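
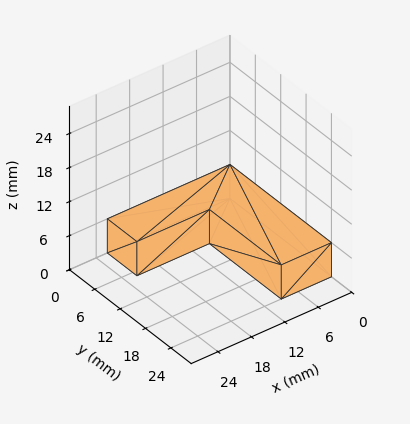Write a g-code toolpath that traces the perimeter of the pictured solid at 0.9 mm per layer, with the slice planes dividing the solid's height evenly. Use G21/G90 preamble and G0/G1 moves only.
Reading the render: the shape is an L-shaped prism: outer 22 × 24 mm, arm thicknesses ≈ 7 mm (horizontal) and 9 mm (vertical), extruded 6 mm in z (dimensions read to the nearest mm from the axis ticks). For the g-code, the solid's height is divided into equal slices at the stated Δz and each level perimeter traced with G1 moves after a G0 lift.

; perimeter-only toolpath
G21 ; units = mm
G90 ; absolute positioning
G28 ; home
; layer 1
G0 Z0.9
G0 X0.0 Y0.0
G1 X22.0 Y0.0
G1 X22.0 Y7.0
G1 X9.0 Y7.0
G1 X9.0 Y24.0
G1 X0.0 Y24.0
G1 X0.0 Y0.0
; layer 2
G0 Z1.7
G0 X0.0 Y0.0
G1 X22.0 Y0.0
G1 X22.0 Y7.0
G1 X9.0 Y7.0
G1 X9.0 Y24.0
G1 X0.0 Y24.0
G1 X0.0 Y0.0
; layer 3
G0 Z2.6
G0 X0.0 Y0.0
G1 X22.0 Y0.0
G1 X22.0 Y7.0
G1 X9.0 Y7.0
G1 X9.0 Y24.0
G1 X0.0 Y24.0
G1 X0.0 Y0.0
; layer 4
G0 Z3.4
G0 X0.0 Y0.0
G1 X22.0 Y0.0
G1 X22.0 Y7.0
G1 X9.0 Y7.0
G1 X9.0 Y24.0
G1 X0.0 Y24.0
G1 X0.0 Y0.0
; layer 5
G0 Z4.3
G0 X0.0 Y0.0
G1 X22.0 Y0.0
G1 X22.0 Y7.0
G1 X9.0 Y7.0
G1 X9.0 Y24.0
G1 X0.0 Y24.0
G1 X0.0 Y0.0
; layer 6
G0 Z5.1
G0 X0.0 Y0.0
G1 X22.0 Y0.0
G1 X22.0 Y7.0
G1 X9.0 Y7.0
G1 X9.0 Y24.0
G1 X0.0 Y24.0
G1 X0.0 Y0.0
; layer 7
G0 Z6.0
G0 X0.0 Y0.0
G1 X22.0 Y0.0
G1 X22.0 Y7.0
G1 X9.0 Y7.0
G1 X9.0 Y24.0
G1 X0.0 Y24.0
G1 X0.0 Y0.0
M2 ; end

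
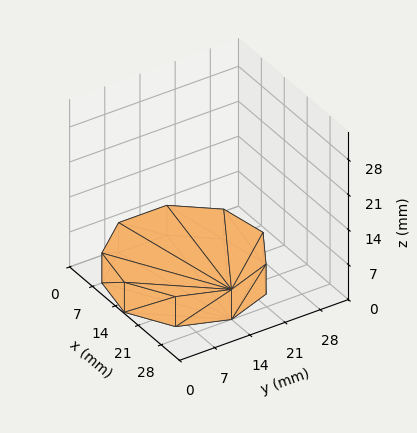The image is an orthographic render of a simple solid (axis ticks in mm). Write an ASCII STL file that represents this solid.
Reading the render: the shape is a regular 9-sided prism (a cylinder approximated with 9 flat sides), circumscribed radius ≈ 14 mm, height ≈ 6 mm (dimensions read to the nearest mm from the axis ticks). For the STL, each face is triangulated and given an outward normal.

solid part
  facet normal 0.0000 0.0000 -1.0000
    outer loop
      vertex 16.43 27.79 0.00
      vertex 24.72 23.00 0.00
      vertex 28.00 14.00 0.00
    endloop
  endfacet
  facet normal 0.0000 0.0000 -1.0000
    outer loop
      vertex 7.00 26.12 0.00
      vertex 16.43 27.79 0.00
      vertex 28.00 14.00 0.00
    endloop
  endfacet
  facet normal 0.0000 0.0000 -1.0000
    outer loop
      vertex 0.84 18.79 0.00
      vertex 7.00 26.12 0.00
      vertex 28.00 14.00 0.00
    endloop
  endfacet
  facet normal 0.0000 0.0000 -1.0000
    outer loop
      vertex 0.84 9.21 0.00
      vertex 0.84 18.79 0.00
      vertex 28.00 14.00 0.00
    endloop
  endfacet
  facet normal 0.0000 0.0000 -1.0000
    outer loop
      vertex 7.00 1.88 0.00
      vertex 0.84 9.21 0.00
      vertex 28.00 14.00 0.00
    endloop
  endfacet
  facet normal 0.0000 0.0000 -1.0000
    outer loop
      vertex 16.43 0.21 0.00
      vertex 7.00 1.88 0.00
      vertex 28.00 14.00 0.00
    endloop
  endfacet
  facet normal 0.0000 0.0000 -1.0000
    outer loop
      vertex 24.72 5.00 0.00
      vertex 16.43 0.21 0.00
      vertex 28.00 14.00 0.00
    endloop
  endfacet
  facet normal 0.0000 0.0000 1.0000
    outer loop
      vertex 28.00 14.00 6.00
      vertex 24.72 23.00 6.00
      vertex 16.43 27.79 6.00
    endloop
  endfacet
  facet normal 0.0000 0.0000 1.0000
    outer loop
      vertex 28.00 14.00 6.00
      vertex 16.43 27.79 6.00
      vertex 7.00 26.12 6.00
    endloop
  endfacet
  facet normal 0.0000 0.0000 1.0000
    outer loop
      vertex 28.00 14.00 6.00
      vertex 7.00 26.12 6.00
      vertex 0.84 18.79 6.00
    endloop
  endfacet
  facet normal 0.0000 0.0000 1.0000
    outer loop
      vertex 28.00 14.00 6.00
      vertex 0.84 18.79 6.00
      vertex 0.84 9.21 6.00
    endloop
  endfacet
  facet normal 0.0000 0.0000 1.0000
    outer loop
      vertex 28.00 14.00 6.00
      vertex 0.84 9.21 6.00
      vertex 7.00 1.88 6.00
    endloop
  endfacet
  facet normal 0.0000 0.0000 1.0000
    outer loop
      vertex 28.00 14.00 6.00
      vertex 7.00 1.88 6.00
      vertex 16.43 0.21 6.00
    endloop
  endfacet
  facet normal 0.0000 0.0000 1.0000
    outer loop
      vertex 28.00 14.00 6.00
      vertex 16.43 0.21 6.00
      vertex 24.72 5.00 6.00
    endloop
  endfacet
  facet normal 0.9395 0.3424 0.0000
    outer loop
      vertex 28.00 14.00 0.00
      vertex 24.72 23.00 0.00
      vertex 24.72 23.00 6.00
    endloop
  endfacet
  facet normal 0.9395 0.3424 0.0000
    outer loop
      vertex 28.00 14.00 0.00
      vertex 24.72 23.00 6.00
      vertex 28.00 14.00 6.00
    endloop
  endfacet
  facet normal 0.5003 0.8659 0.0000
    outer loop
      vertex 24.72 23.00 0.00
      vertex 16.43 27.79 0.00
      vertex 16.43 27.79 6.00
    endloop
  endfacet
  facet normal 0.5003 0.8659 0.0000
    outer loop
      vertex 24.72 23.00 0.00
      vertex 16.43 27.79 6.00
      vertex 24.72 23.00 6.00
    endloop
  endfacet
  facet normal -0.1744 0.9847 0.0000
    outer loop
      vertex 16.43 27.79 0.00
      vertex 7.00 26.12 0.00
      vertex 7.00 26.12 6.00
    endloop
  endfacet
  facet normal -0.1744 0.9847 0.0000
    outer loop
      vertex 16.43 27.79 0.00
      vertex 7.00 26.12 6.00
      vertex 16.43 27.79 6.00
    endloop
  endfacet
  facet normal -0.7656 0.6434 0.0000
    outer loop
      vertex 7.00 26.12 0.00
      vertex 0.84 18.79 0.00
      vertex 0.84 18.79 6.00
    endloop
  endfacet
  facet normal -0.7656 0.6434 0.0000
    outer loop
      vertex 7.00 26.12 0.00
      vertex 0.84 18.79 6.00
      vertex 7.00 26.12 6.00
    endloop
  endfacet
  facet normal -1.0000 0.0000 0.0000
    outer loop
      vertex 0.84 18.79 0.00
      vertex 0.84 9.21 0.00
      vertex 0.84 9.21 6.00
    endloop
  endfacet
  facet normal -1.0000 0.0000 0.0000
    outer loop
      vertex 0.84 18.79 0.00
      vertex 0.84 9.21 6.00
      vertex 0.84 18.79 6.00
    endloop
  endfacet
  facet normal -0.7656 -0.6434 0.0000
    outer loop
      vertex 0.84 9.21 0.00
      vertex 7.00 1.88 0.00
      vertex 7.00 1.88 6.00
    endloop
  endfacet
  facet normal -0.7656 -0.6434 0.0000
    outer loop
      vertex 0.84 9.21 0.00
      vertex 7.00 1.88 6.00
      vertex 0.84 9.21 6.00
    endloop
  endfacet
  facet normal -0.1744 -0.9847 0.0000
    outer loop
      vertex 7.00 1.88 0.00
      vertex 16.43 0.21 0.00
      vertex 16.43 0.21 6.00
    endloop
  endfacet
  facet normal -0.1744 -0.9847 0.0000
    outer loop
      vertex 7.00 1.88 0.00
      vertex 16.43 0.21 6.00
      vertex 7.00 1.88 6.00
    endloop
  endfacet
  facet normal 0.5003 -0.8659 0.0000
    outer loop
      vertex 16.43 0.21 0.00
      vertex 24.72 5.00 0.00
      vertex 24.72 5.00 6.00
    endloop
  endfacet
  facet normal 0.5003 -0.8659 0.0000
    outer loop
      vertex 16.43 0.21 0.00
      vertex 24.72 5.00 6.00
      vertex 16.43 0.21 6.00
    endloop
  endfacet
  facet normal 0.9395 -0.3424 0.0000
    outer loop
      vertex 24.72 5.00 0.00
      vertex 28.00 14.00 0.00
      vertex 28.00 14.00 6.00
    endloop
  endfacet
  facet normal 0.9395 -0.3424 0.0000
    outer loop
      vertex 24.72 5.00 0.00
      vertex 28.00 14.00 6.00
      vertex 24.72 5.00 6.00
    endloop
  endfacet
endsolid part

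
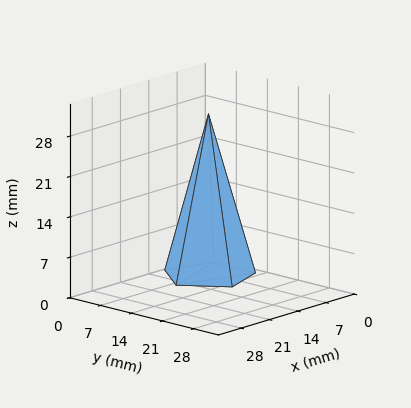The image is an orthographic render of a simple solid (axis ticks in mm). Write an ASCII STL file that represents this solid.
Reading the render: the shape is a regular 5-sided pyramid, base circumscribed radius ≈ 8 mm, apex at z ≈ 28 mm (dimensions read to the nearest mm from the axis ticks). For the STL, each face is triangulated and given an outward normal.

solid part
  facet normal 0.0000 0.0000 -1.0000
    outer loop
      vertex 1.528 12.702 0.000
      vertex 10.472 15.608 0.000
      vertex 16.000 8.000 0.000
    endloop
  endfacet
  facet normal 0.0000 0.0000 -1.0000
    outer loop
      vertex 1.528 3.298 0.000
      vertex 1.528 12.702 0.000
      vertex 16.000 8.000 0.000
    endloop
  endfacet
  facet normal 0.0000 0.0000 -1.0000
    outer loop
      vertex 10.472 0.392 0.000
      vertex 1.528 3.298 0.000
      vertex 16.000 8.000 0.000
    endloop
  endfacet
  facet normal 0.7882 0.5727 0.2252
    outer loop
      vertex 16.000 8.000 0.000
      vertex 10.472 15.608 0.000
      vertex 8.000 8.000 28.000
    endloop
  endfacet
  facet normal -0.3011 0.9266 0.2252
    outer loop
      vertex 10.472 15.608 0.000
      vertex 1.528 12.702 0.000
      vertex 8.000 8.000 28.000
    endloop
  endfacet
  facet normal -0.9743 0.0000 0.2252
    outer loop
      vertex 1.528 12.702 0.000
      vertex 1.528 3.298 0.000
      vertex 8.000 8.000 28.000
    endloop
  endfacet
  facet normal -0.3011 -0.9266 0.2252
    outer loop
      vertex 1.528 3.298 0.000
      vertex 10.472 0.392 0.000
      vertex 8.000 8.000 28.000
    endloop
  endfacet
  facet normal 0.7882 -0.5727 0.2252
    outer loop
      vertex 10.472 0.392 0.000
      vertex 16.000 8.000 0.000
      vertex 8.000 8.000 28.000
    endloop
  endfacet
endsolid part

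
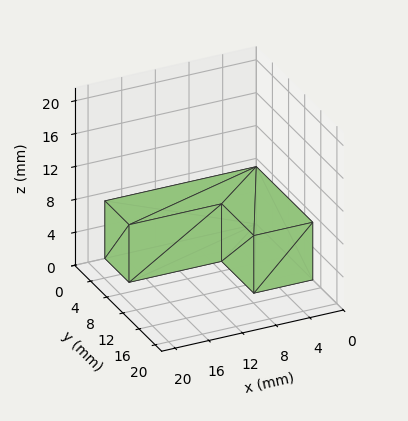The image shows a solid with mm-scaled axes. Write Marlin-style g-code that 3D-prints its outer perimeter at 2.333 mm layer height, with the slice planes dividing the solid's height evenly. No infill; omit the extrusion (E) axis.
Reading the render: the shape is an L-shaped prism: outer 18 × 14 mm, arm thicknesses ≈ 6 mm (horizontal) and 7 mm (vertical), extruded 7 mm in z (dimensions read to the nearest mm from the axis ticks). For the g-code, the solid's height is divided into equal slices at the stated Δz and each level perimeter traced with G1 moves after a G0 lift.

; perimeter-only toolpath
G21 ; units = mm
G90 ; absolute positioning
G28 ; home
; layer 1
G0 Z2.333
G0 X0.000 Y0.000
G1 X18.000 Y0.000
G1 X18.000 Y6.000
G1 X7.000 Y6.000
G1 X7.000 Y14.000
G1 X0.000 Y14.000
G1 X0.000 Y0.000
; layer 2
G0 Z4.667
G0 X0.000 Y0.000
G1 X18.000 Y0.000
G1 X18.000 Y6.000
G1 X7.000 Y6.000
G1 X7.000 Y14.000
G1 X0.000 Y14.000
G1 X0.000 Y0.000
; layer 3
G0 Z7.000
G0 X0.000 Y0.000
G1 X18.000 Y0.000
G1 X18.000 Y6.000
G1 X7.000 Y6.000
G1 X7.000 Y14.000
G1 X0.000 Y14.000
G1 X0.000 Y0.000
M2 ; end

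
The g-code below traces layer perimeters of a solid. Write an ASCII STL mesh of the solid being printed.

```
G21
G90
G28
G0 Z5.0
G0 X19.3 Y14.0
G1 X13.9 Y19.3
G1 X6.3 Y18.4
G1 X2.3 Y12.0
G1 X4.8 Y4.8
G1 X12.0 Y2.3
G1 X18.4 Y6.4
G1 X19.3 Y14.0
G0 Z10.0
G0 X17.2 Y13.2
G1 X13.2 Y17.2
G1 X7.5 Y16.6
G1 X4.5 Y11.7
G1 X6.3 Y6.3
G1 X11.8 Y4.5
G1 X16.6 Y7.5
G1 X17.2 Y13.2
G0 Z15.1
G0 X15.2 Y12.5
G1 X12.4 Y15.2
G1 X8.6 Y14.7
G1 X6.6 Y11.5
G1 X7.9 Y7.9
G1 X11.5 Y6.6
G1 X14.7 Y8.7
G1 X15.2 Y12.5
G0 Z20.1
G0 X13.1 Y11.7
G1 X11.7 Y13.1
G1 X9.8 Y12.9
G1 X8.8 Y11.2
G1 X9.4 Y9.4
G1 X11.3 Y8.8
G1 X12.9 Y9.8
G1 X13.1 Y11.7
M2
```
solid part
  facet normal 0.0000 0.0000 -1.0000
    outer loop
      vertex 5.1 20.3 0.0
      vertex 14.6 21.4 0.0
      vertex 21.4 14.7 0.0
    endloop
  endfacet
  facet normal 0.0000 0.0000 -1.0000
    outer loop
      vertex 0.1 12.2 0.0
      vertex 5.1 20.3 0.0
      vertex 21.4 14.7 0.0
    endloop
  endfacet
  facet normal 0.0000 0.0000 -1.0000
    outer loop
      vertex 3.2 3.2 0.0
      vertex 0.1 12.2 0.0
      vertex 21.4 14.7 0.0
    endloop
  endfacet
  facet normal 0.0000 0.0000 -1.0000
    outer loop
      vertex 12.3 0.1 0.0
      vertex 3.2 3.2 0.0
      vertex 21.4 14.7 0.0
    endloop
  endfacet
  facet normal 0.0000 0.0000 -1.0000
    outer loop
      vertex 20.3 5.2 0.0
      vertex 12.3 0.1 0.0
      vertex 21.4 14.7 0.0
    endloop
  endfacet
  facet normal 0.6526 0.6623 0.3680
    outer loop
      vertex 21.4 14.7 0.0
      vertex 14.6 21.4 0.0
      vertex 11.0 11.0 25.1
    endloop
  endfacet
  facet normal -0.1070 0.9239 0.3675
    outer loop
      vertex 14.6 21.4 0.0
      vertex 5.1 20.3 0.0
      vertex 11.0 11.0 25.1
    endloop
  endfacet
  facet normal -0.7915 0.4886 0.3671
    outer loop
      vertex 5.1 20.3 0.0
      vertex 0.1 12.2 0.0
      vertex 11.0 11.0 25.1
    endloop
  endfacet
  facet normal -0.8794 -0.3029 0.3674
    outer loop
      vertex 0.1 12.2 0.0
      vertex 3.2 3.2 0.0
      vertex 11.0 11.0 25.1
    endloop
  endfacet
  facet normal -0.3000 -0.8806 0.3669
    outer loop
      vertex 3.2 3.2 0.0
      vertex 12.3 0.1 0.0
      vertex 11.0 11.0 25.1
    endloop
  endfacet
  facet normal 0.5001 -0.7845 0.3666
    outer loop
      vertex 12.3 0.1 0.0
      vertex 20.3 5.2 0.0
      vertex 11.0 11.0 25.1
    endloop
  endfacet
  facet normal 0.9240 -0.1070 0.3671
    outer loop
      vertex 20.3 5.2 0.0
      vertex 21.4 14.7 0.0
      vertex 11.0 11.0 25.1
    endloop
  endfacet
endsolid part

The G0 Z moves step by Δz≈5.0 mm. The G1 loops shrink linearly with z, so the solid tapers from its base footprint up to z≈25.1. Closing with a flat bottom cap and the tapered top and triangulating gives 12 facets — a regular 7-sided pyramid, base circumscribed radius ≈ 11 mm, apex at z ≈ 25.1 mm.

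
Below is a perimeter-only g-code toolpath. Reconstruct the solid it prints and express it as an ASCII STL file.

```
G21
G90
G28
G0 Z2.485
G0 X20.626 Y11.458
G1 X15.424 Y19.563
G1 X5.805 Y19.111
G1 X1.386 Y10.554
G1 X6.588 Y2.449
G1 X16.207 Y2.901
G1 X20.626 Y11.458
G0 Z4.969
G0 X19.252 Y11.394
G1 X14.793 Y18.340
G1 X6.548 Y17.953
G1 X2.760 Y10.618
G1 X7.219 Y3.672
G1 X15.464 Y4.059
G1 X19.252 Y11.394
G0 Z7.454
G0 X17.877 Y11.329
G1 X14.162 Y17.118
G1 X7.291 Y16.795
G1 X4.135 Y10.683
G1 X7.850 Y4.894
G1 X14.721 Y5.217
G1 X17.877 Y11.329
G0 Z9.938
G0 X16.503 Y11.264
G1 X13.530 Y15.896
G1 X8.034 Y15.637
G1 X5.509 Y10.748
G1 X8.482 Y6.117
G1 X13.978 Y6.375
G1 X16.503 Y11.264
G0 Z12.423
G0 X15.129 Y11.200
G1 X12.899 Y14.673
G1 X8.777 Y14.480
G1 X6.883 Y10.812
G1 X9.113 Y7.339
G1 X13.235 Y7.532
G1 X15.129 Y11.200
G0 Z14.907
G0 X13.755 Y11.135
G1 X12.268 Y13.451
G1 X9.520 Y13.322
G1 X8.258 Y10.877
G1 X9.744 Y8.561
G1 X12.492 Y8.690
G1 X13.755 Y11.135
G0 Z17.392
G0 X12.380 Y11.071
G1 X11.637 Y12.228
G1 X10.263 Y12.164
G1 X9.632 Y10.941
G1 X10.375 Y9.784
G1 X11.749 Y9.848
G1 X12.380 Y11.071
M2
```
solid part
  facet normal 0.0000 0.0000 -1.0000
    outer loop
      vertex 5.062 20.269 0.000
      vertex 16.055 20.785 0.000
      vertex 22.000 11.523 0.000
    endloop
  endfacet
  facet normal 0.0000 0.0000 -1.0000
    outer loop
      vertex 0.012 10.489 0.000
      vertex 5.062 20.269 0.000
      vertex 22.000 11.523 0.000
    endloop
  endfacet
  facet normal 0.0000 0.0000 -1.0000
    outer loop
      vertex 5.957 1.227 0.000
      vertex 0.012 10.489 0.000
      vertex 22.000 11.523 0.000
    endloop
  endfacet
  facet normal 0.0000 0.0000 -1.0000
    outer loop
      vertex 16.950 1.743 0.000
      vertex 5.957 1.227 0.000
      vertex 22.000 11.523 0.000
    endloop
  endfacet
  facet normal 0.7588 0.4871 0.4324
    outer loop
      vertex 22.000 11.523 0.000
      vertex 16.055 20.785 0.000
      vertex 11.006 11.006 19.876
    endloop
  endfacet
  facet normal -0.0423 0.9007 0.4324
    outer loop
      vertex 16.055 20.785 0.000
      vertex 5.062 20.269 0.000
      vertex 11.006 11.006 19.876
    endloop
  endfacet
  facet normal -0.8012 0.4137 0.4324
    outer loop
      vertex 5.062 20.269 0.000
      vertex 0.012 10.489 0.000
      vertex 11.006 11.006 19.876
    endloop
  endfacet
  facet normal -0.7588 -0.4871 0.4324
    outer loop
      vertex 0.012 10.489 0.000
      vertex 5.957 1.227 0.000
      vertex 11.006 11.006 19.876
    endloop
  endfacet
  facet normal 0.0423 -0.9007 0.4324
    outer loop
      vertex 5.957 1.227 0.000
      vertex 16.950 1.743 0.000
      vertex 11.006 11.006 19.876
    endloop
  endfacet
  facet normal 0.8012 -0.4137 0.4324
    outer loop
      vertex 16.950 1.743 0.000
      vertex 22.000 11.523 0.000
      vertex 11.006 11.006 19.876
    endloop
  endfacet
endsolid part

The G0 Z moves step by Δz≈2.485 mm. The G1 loops shrink linearly with z, so the solid tapers from its base footprint up to z≈19.9. Closing with a flat bottom cap and the tapered top and triangulating gives 10 facets — a regular 6-sided pyramid, base circumscribed radius ≈ 11 mm, apex at z ≈ 19.9 mm.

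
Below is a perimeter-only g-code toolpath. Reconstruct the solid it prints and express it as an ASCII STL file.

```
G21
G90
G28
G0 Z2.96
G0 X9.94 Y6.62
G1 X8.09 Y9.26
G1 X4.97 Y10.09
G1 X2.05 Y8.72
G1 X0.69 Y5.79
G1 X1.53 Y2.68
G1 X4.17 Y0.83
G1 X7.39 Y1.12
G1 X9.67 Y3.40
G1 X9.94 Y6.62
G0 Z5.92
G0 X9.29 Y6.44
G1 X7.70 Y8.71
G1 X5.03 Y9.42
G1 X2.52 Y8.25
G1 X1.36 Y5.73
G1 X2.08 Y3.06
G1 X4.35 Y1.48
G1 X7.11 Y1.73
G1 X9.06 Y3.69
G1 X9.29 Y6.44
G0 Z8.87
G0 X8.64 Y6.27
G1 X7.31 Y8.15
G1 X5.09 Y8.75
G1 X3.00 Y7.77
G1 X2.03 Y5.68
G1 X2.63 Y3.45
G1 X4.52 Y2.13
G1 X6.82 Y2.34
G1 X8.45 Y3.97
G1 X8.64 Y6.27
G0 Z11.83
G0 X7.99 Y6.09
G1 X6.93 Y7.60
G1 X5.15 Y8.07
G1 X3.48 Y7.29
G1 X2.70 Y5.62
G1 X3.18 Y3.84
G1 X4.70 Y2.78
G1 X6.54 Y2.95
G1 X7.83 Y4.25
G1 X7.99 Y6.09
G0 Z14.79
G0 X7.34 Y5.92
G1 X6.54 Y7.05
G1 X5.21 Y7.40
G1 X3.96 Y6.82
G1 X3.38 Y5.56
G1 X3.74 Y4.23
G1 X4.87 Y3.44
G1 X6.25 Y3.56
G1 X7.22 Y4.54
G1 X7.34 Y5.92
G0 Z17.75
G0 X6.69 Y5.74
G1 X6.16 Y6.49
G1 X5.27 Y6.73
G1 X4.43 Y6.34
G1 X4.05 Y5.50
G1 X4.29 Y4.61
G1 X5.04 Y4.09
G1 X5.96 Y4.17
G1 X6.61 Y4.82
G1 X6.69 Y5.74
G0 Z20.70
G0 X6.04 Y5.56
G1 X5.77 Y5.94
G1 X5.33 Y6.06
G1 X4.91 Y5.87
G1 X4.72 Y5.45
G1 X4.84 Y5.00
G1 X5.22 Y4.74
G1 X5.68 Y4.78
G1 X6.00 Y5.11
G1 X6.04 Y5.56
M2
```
solid part
  facet normal 0.0000 0.0000 -1.0000
    outer loop
      vertex 4.91 10.76 0.00
      vertex 8.47 9.81 0.00
      vertex 10.59 6.79 0.00
    endloop
  endfacet
  facet normal 0.0000 0.0000 -1.0000
    outer loop
      vertex 1.57 9.20 0.00
      vertex 4.91 10.76 0.00
      vertex 10.59 6.79 0.00
    endloop
  endfacet
  facet normal 0.0000 0.0000 -1.0000
    outer loop
      vertex 0.02 5.85 0.00
      vertex 1.57 9.20 0.00
      vertex 10.59 6.79 0.00
    endloop
  endfacet
  facet normal 0.0000 0.0000 -1.0000
    outer loop
      vertex 0.98 2.29 0.00
      vertex 0.02 5.85 0.00
      vertex 10.59 6.79 0.00
    endloop
  endfacet
  facet normal 0.0000 0.0000 -1.0000
    outer loop
      vertex 4.00 0.18 0.00
      vertex 0.98 2.29 0.00
      vertex 10.59 6.79 0.00
    endloop
  endfacet
  facet normal 0.0000 0.0000 -1.0000
    outer loop
      vertex 7.68 0.51 0.00
      vertex 4.00 0.18 0.00
      vertex 10.59 6.79 0.00
    endloop
  endfacet
  facet normal 0.0000 0.0000 -1.0000
    outer loop
      vertex 10.28 3.12 0.00
      vertex 7.68 0.51 0.00
      vertex 10.59 6.79 0.00
    endloop
  endfacet
  facet normal 0.8004 0.5618 0.2091
    outer loop
      vertex 10.59 6.79 0.00
      vertex 8.47 9.81 0.00
      vertex 5.39 5.39 23.66
    endloop
  endfacet
  facet normal 0.2521 0.9448 0.2093
    outer loop
      vertex 8.47 9.81 0.00
      vertex 4.91 10.76 0.00
      vertex 5.39 5.39 23.66
    endloop
  endfacet
  facet normal -0.4138 0.8859 0.2095
    outer loop
      vertex 4.91 10.76 0.00
      vertex 1.57 9.20 0.00
      vertex 5.39 5.39 23.66
    endloop
  endfacet
  facet normal -0.8874 0.4106 0.2094
    outer loop
      vertex 1.57 9.20 0.00
      vertex 0.02 5.85 0.00
      vertex 5.39 5.39 23.66
    endloop
  endfacet
  facet normal -0.9441 -0.2546 0.2093
    outer loop
      vertex 0.02 5.85 0.00
      vertex 0.98 2.29 0.00
      vertex 5.39 5.39 23.66
    endloop
  endfacet
  facet normal -0.5600 -0.8016 0.2094
    outer loop
      vertex 0.98 2.29 0.00
      vertex 4.00 0.18 0.00
      vertex 5.39 5.39 23.66
    endloop
  endfacet
  facet normal 0.0873 -0.9739 0.2093
    outer loop
      vertex 4.00 0.18 0.00
      vertex 7.68 0.51 0.00
      vertex 5.39 5.39 23.66
    endloop
  endfacet
  facet normal 0.6928 -0.6901 0.2094
    outer loop
      vertex 7.68 0.51 0.00
      vertex 10.28 3.12 0.00
      vertex 5.39 5.39 23.66
    endloop
  endfacet
  facet normal 0.9744 -0.0823 0.2093
    outer loop
      vertex 10.28 3.12 0.00
      vertex 10.59 6.79 0.00
      vertex 5.39 5.39 23.66
    endloop
  endfacet
endsolid part

The G0 Z moves step by Δz≈2.96 mm. The G1 loops shrink linearly with z, so the solid tapers from its base footprint up to z≈23.7. Closing with a flat bottom cap and the tapered top and triangulating gives 16 facets — a regular 9-sided pyramid, base circumscribed radius ≈ 5.39 mm, apex at z ≈ 23.7 mm.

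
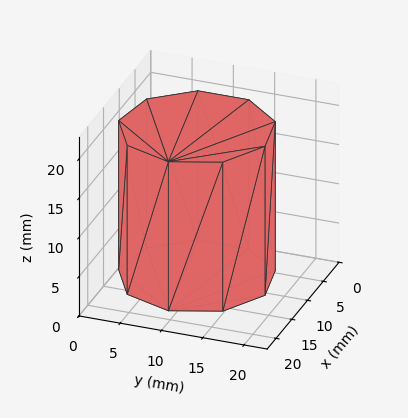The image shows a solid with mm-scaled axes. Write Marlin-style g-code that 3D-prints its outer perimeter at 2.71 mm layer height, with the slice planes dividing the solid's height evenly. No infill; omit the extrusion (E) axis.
Reading the render: the shape is a regular 9-sided prism (a cylinder approximated with 9 flat sides), circumscribed radius ≈ 9 mm, height ≈ 19 mm (dimensions read to the nearest mm from the axis ticks). For the g-code, the solid's height is divided into equal slices at the stated Δz and each level perimeter traced with G1 moves after a G0 lift.

; perimeter-only toolpath
G21 ; units = mm
G90 ; absolute positioning
G28 ; home
; layer 1
G0 Z2.71
G0 X18.00 Y9.00
G1 X15.89 Y14.79
G1 X10.56 Y17.86
G1 X4.50 Y16.79
G1 X0.54 Y12.08
G1 X0.54 Y5.92
G1 X4.50 Y1.21
G1 X10.56 Y0.14
G1 X15.89 Y3.21
G1 X18.00 Y9.00
; layer 2
G0 Z5.43
G0 X18.00 Y9.00
G1 X15.89 Y14.79
G1 X10.56 Y17.86
G1 X4.50 Y16.79
G1 X0.54 Y12.08
G1 X0.54 Y5.92
G1 X4.50 Y1.21
G1 X10.56 Y0.14
G1 X15.89 Y3.21
G1 X18.00 Y9.00
; layer 3
G0 Z8.14
G0 X18.00 Y9.00
G1 X15.89 Y14.79
G1 X10.56 Y17.86
G1 X4.50 Y16.79
G1 X0.54 Y12.08
G1 X0.54 Y5.92
G1 X4.50 Y1.21
G1 X10.56 Y0.14
G1 X15.89 Y3.21
G1 X18.00 Y9.00
; layer 4
G0 Z10.86
G0 X18.00 Y9.00
G1 X15.89 Y14.79
G1 X10.56 Y17.86
G1 X4.50 Y16.79
G1 X0.54 Y12.08
G1 X0.54 Y5.92
G1 X4.50 Y1.21
G1 X10.56 Y0.14
G1 X15.89 Y3.21
G1 X18.00 Y9.00
; layer 5
G0 Z13.57
G0 X18.00 Y9.00
G1 X15.89 Y14.79
G1 X10.56 Y17.86
G1 X4.50 Y16.79
G1 X0.54 Y12.08
G1 X0.54 Y5.92
G1 X4.50 Y1.21
G1 X10.56 Y0.14
G1 X15.89 Y3.21
G1 X18.00 Y9.00
; layer 6
G0 Z16.29
G0 X18.00 Y9.00
G1 X15.89 Y14.79
G1 X10.56 Y17.86
G1 X4.50 Y16.79
G1 X0.54 Y12.08
G1 X0.54 Y5.92
G1 X4.50 Y1.21
G1 X10.56 Y0.14
G1 X15.89 Y3.21
G1 X18.00 Y9.00
; layer 7
G0 Z19.00
G0 X18.00 Y9.00
G1 X15.89 Y14.79
G1 X10.56 Y17.86
G1 X4.50 Y16.79
G1 X0.54 Y12.08
G1 X0.54 Y5.92
G1 X4.50 Y1.21
G1 X10.56 Y0.14
G1 X15.89 Y3.21
G1 X18.00 Y9.00
M2 ; end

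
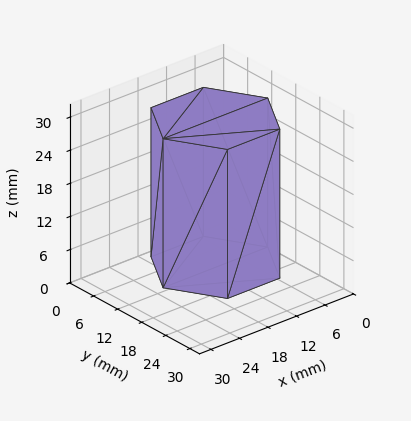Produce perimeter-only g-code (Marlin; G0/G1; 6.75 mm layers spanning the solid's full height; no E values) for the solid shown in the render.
Reading the render: the shape is a regular 6-sided prism (a cylinder approximated with 6 flat sides), circumscribed radius ≈ 11 mm, height ≈ 27 mm (dimensions read to the nearest mm from the axis ticks). For the g-code, the solid's height is divided into equal slices at the stated Δz and each level perimeter traced with G1 moves after a G0 lift.

; perimeter-only toolpath
G21 ; units = mm
G90 ; absolute positioning
G28 ; home
; layer 1
G0 Z6.75
G0 X22.00 Y11.00
G1 X16.50 Y20.53
G1 X5.50 Y20.53
G1 X0.00 Y11.00
G1 X5.50 Y1.47
G1 X16.50 Y1.47
G1 X22.00 Y11.00
; layer 2
G0 Z13.50
G0 X22.00 Y11.00
G1 X16.50 Y20.53
G1 X5.50 Y20.53
G1 X0.00 Y11.00
G1 X5.50 Y1.47
G1 X16.50 Y1.47
G1 X22.00 Y11.00
; layer 3
G0 Z20.25
G0 X22.00 Y11.00
G1 X16.50 Y20.53
G1 X5.50 Y20.53
G1 X0.00 Y11.00
G1 X5.50 Y1.47
G1 X16.50 Y1.47
G1 X22.00 Y11.00
; layer 4
G0 Z27.00
G0 X22.00 Y11.00
G1 X16.50 Y20.53
G1 X5.50 Y20.53
G1 X0.00 Y11.00
G1 X5.50 Y1.47
G1 X16.50 Y1.47
G1 X22.00 Y11.00
M2 ; end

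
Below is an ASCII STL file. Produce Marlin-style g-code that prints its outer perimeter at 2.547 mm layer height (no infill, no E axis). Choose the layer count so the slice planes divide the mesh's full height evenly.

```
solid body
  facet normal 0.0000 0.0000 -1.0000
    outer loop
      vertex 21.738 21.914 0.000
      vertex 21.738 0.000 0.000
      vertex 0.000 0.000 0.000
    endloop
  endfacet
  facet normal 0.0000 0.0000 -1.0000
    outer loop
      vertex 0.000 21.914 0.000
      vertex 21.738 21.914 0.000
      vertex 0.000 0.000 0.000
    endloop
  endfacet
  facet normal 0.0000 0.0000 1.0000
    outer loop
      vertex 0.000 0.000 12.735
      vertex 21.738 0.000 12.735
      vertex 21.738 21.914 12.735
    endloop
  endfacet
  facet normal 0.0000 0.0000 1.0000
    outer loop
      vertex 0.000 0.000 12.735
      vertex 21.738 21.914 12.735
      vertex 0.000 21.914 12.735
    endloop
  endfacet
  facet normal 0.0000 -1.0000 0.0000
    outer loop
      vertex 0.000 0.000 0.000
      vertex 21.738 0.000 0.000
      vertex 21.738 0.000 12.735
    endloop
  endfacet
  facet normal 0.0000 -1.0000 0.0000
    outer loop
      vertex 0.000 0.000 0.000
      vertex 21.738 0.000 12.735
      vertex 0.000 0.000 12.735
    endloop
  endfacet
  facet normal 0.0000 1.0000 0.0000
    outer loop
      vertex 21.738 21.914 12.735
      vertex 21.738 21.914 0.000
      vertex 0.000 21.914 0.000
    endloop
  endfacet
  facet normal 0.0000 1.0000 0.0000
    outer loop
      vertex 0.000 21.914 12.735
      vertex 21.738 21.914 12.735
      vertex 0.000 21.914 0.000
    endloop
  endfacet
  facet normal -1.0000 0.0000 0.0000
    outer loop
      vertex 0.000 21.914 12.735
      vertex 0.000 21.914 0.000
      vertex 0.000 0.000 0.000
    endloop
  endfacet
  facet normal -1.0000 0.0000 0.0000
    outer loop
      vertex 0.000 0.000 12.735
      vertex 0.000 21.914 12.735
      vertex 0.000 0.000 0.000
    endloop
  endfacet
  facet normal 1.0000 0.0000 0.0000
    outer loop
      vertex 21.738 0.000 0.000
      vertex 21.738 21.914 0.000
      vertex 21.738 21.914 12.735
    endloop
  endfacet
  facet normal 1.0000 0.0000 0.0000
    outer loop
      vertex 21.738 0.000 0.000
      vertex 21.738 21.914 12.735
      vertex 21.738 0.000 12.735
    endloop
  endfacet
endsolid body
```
; perimeter-only toolpath
G21 ; units = mm
G90 ; absolute positioning
G28 ; home
; layer 1
G0 Z2.547
G0 X0.000 Y0.000
G1 X21.738 Y0.000
G1 X21.738 Y21.914
G1 X0.000 Y21.914
G1 X0.000 Y0.000
; layer 2
G0 Z5.094
G0 X0.000 Y0.000
G1 X21.738 Y0.000
G1 X21.738 Y21.914
G1 X0.000 Y21.914
G1 X0.000 Y0.000
; layer 3
G0 Z7.641
G0 X0.000 Y0.000
G1 X21.738 Y0.000
G1 X21.738 Y21.914
G1 X0.000 Y21.914
G1 X0.000 Y0.000
; layer 4
G0 Z10.188
G0 X0.000 Y0.000
G1 X21.738 Y0.000
G1 X21.738 Y21.914
G1 X0.000 Y21.914
G1 X0.000 Y0.000
; layer 5
G0 Z12.735
G0 X0.000 Y0.000
G1 X21.738 Y0.000
G1 X21.738 Y21.914
G1 X0.000 Y21.914
G1 X0.000 Y0.000
M2 ; end

The solid is a rectangular box, roughly 21.7 × 21.9 mm footprint and 12.7 mm tall. Slicing at Δz = 2.547 mm — 5 equal slices spanning the solid's height, so layer i sits at z = i·h/5 — gives 5 non-empty perimeters. Each is a 4-segment closed polygon; G0 lifts to the layer z and rapids to the start vertex, then G1 traces the edges.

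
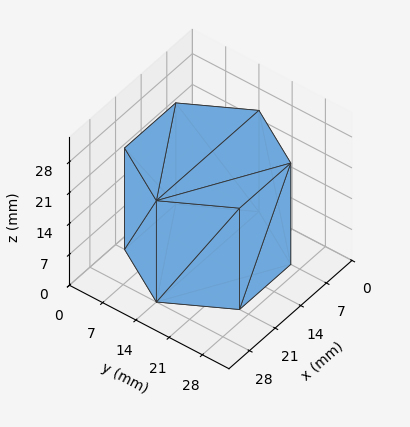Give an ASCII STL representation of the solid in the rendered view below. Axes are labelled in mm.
Reading the render: the shape is a regular 6-sided prism (a cylinder approximated with 6 flat sides), circumscribed radius ≈ 14 mm, height ≈ 23 mm (dimensions read to the nearest mm from the axis ticks). For the STL, each face is triangulated and given an outward normal.

solid part
  facet normal 0.0000 0.0000 -1.0000
    outer loop
      vertex 7.0 26.1 0.0
      vertex 21.0 26.1 0.0
      vertex 28.0 14.0 0.0
    endloop
  endfacet
  facet normal 0.0000 0.0000 -1.0000
    outer loop
      vertex 0.0 14.0 0.0
      vertex 7.0 26.1 0.0
      vertex 28.0 14.0 0.0
    endloop
  endfacet
  facet normal 0.0000 0.0000 -1.0000
    outer loop
      vertex 7.0 1.9 0.0
      vertex 0.0 14.0 0.0
      vertex 28.0 14.0 0.0
    endloop
  endfacet
  facet normal 0.0000 0.0000 -1.0000
    outer loop
      vertex 21.0 1.9 0.0
      vertex 7.0 1.9 0.0
      vertex 28.0 14.0 0.0
    endloop
  endfacet
  facet normal 0.0000 0.0000 1.0000
    outer loop
      vertex 28.0 14.0 23.0
      vertex 21.0 26.1 23.0
      vertex 7.0 26.1 23.0
    endloop
  endfacet
  facet normal 0.0000 0.0000 1.0000
    outer loop
      vertex 28.0 14.0 23.0
      vertex 7.0 26.1 23.0
      vertex 0.0 14.0 23.0
    endloop
  endfacet
  facet normal 0.0000 0.0000 1.0000
    outer loop
      vertex 28.0 14.0 23.0
      vertex 0.0 14.0 23.0
      vertex 7.0 1.9 23.0
    endloop
  endfacet
  facet normal 0.0000 0.0000 1.0000
    outer loop
      vertex 28.0 14.0 23.0
      vertex 7.0 1.9 23.0
      vertex 21.0 1.9 23.0
    endloop
  endfacet
  facet normal 0.8656 0.5008 0.0000
    outer loop
      vertex 28.0 14.0 0.0
      vertex 21.0 26.1 0.0
      vertex 21.0 26.1 23.0
    endloop
  endfacet
  facet normal 0.8656 0.5008 0.0000
    outer loop
      vertex 28.0 14.0 0.0
      vertex 21.0 26.1 23.0
      vertex 28.0 14.0 23.0
    endloop
  endfacet
  facet normal 0.0000 1.0000 0.0000
    outer loop
      vertex 21.0 26.1 0.0
      vertex 7.0 26.1 0.0
      vertex 7.0 26.1 23.0
    endloop
  endfacet
  facet normal 0.0000 1.0000 0.0000
    outer loop
      vertex 21.0 26.1 0.0
      vertex 7.0 26.1 23.0
      vertex 21.0 26.1 23.0
    endloop
  endfacet
  facet normal -0.8656 0.5008 0.0000
    outer loop
      vertex 7.0 26.1 0.0
      vertex 0.0 14.0 0.0
      vertex 0.0 14.0 23.0
    endloop
  endfacet
  facet normal -0.8656 0.5008 0.0000
    outer loop
      vertex 7.0 26.1 0.0
      vertex 0.0 14.0 23.0
      vertex 7.0 26.1 23.0
    endloop
  endfacet
  facet normal -0.8656 -0.5008 0.0000
    outer loop
      vertex 0.0 14.0 0.0
      vertex 7.0 1.9 0.0
      vertex 7.0 1.9 23.0
    endloop
  endfacet
  facet normal -0.8656 -0.5008 0.0000
    outer loop
      vertex 0.0 14.0 0.0
      vertex 7.0 1.9 23.0
      vertex 0.0 14.0 23.0
    endloop
  endfacet
  facet normal 0.0000 -1.0000 0.0000
    outer loop
      vertex 7.0 1.9 0.0
      vertex 21.0 1.9 0.0
      vertex 21.0 1.9 23.0
    endloop
  endfacet
  facet normal 0.0000 -1.0000 0.0000
    outer loop
      vertex 7.0 1.9 0.0
      vertex 21.0 1.9 23.0
      vertex 7.0 1.9 23.0
    endloop
  endfacet
  facet normal 0.8656 -0.5008 0.0000
    outer loop
      vertex 21.0 1.9 0.0
      vertex 28.0 14.0 0.0
      vertex 28.0 14.0 23.0
    endloop
  endfacet
  facet normal 0.8656 -0.5008 0.0000
    outer loop
      vertex 21.0 1.9 0.0
      vertex 28.0 14.0 23.0
      vertex 21.0 1.9 23.0
    endloop
  endfacet
endsolid part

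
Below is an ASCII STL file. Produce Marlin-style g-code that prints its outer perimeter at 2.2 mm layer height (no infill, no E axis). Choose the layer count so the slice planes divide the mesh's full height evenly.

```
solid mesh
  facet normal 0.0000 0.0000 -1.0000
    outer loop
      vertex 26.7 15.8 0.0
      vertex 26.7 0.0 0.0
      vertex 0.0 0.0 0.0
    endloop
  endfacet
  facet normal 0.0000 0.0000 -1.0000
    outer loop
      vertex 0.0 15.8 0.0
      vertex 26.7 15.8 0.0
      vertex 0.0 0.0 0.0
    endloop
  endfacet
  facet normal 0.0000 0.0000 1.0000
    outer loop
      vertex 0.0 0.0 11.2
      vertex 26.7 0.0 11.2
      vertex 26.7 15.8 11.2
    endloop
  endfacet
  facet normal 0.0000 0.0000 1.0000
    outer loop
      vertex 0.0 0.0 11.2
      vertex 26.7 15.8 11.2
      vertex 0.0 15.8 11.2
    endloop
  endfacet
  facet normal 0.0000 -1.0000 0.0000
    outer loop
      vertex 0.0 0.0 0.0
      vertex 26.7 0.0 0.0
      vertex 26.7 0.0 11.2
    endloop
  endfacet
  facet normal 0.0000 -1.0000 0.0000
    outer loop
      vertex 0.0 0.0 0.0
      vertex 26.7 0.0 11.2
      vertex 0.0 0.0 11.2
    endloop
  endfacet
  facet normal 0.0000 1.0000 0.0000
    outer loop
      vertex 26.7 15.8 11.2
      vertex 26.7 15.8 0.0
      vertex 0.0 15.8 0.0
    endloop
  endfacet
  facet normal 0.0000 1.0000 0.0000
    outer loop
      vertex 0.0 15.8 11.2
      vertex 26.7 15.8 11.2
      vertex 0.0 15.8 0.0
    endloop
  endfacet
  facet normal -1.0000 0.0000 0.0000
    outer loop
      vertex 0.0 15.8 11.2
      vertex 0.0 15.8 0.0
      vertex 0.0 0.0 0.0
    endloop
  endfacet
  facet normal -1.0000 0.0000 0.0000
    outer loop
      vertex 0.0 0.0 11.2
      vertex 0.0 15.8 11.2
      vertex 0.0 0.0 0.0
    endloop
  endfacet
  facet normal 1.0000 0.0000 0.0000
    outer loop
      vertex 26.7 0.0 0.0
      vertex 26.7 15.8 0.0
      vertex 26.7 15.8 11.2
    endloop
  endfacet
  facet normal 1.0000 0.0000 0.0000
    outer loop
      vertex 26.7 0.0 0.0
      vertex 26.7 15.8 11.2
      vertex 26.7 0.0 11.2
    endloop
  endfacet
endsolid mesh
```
; perimeter-only toolpath
G21 ; units = mm
G90 ; absolute positioning
G28 ; home
; layer 1
G0 Z2.2
G0 X0.0 Y0.0
G1 X26.7 Y0.0
G1 X26.7 Y15.8
G1 X0.0 Y15.8
G1 X0.0 Y0.0
; layer 2
G0 Z4.5
G0 X0.0 Y0.0
G1 X26.7 Y0.0
G1 X26.7 Y15.8
G1 X0.0 Y15.8
G1 X0.0 Y0.0
; layer 3
G0 Z6.7
G0 X0.0 Y0.0
G1 X26.7 Y0.0
G1 X26.7 Y15.8
G1 X0.0 Y15.8
G1 X0.0 Y0.0
; layer 4
G0 Z9.0
G0 X0.0 Y0.0
G1 X26.7 Y0.0
G1 X26.7 Y15.8
G1 X0.0 Y15.8
G1 X0.0 Y0.0
; layer 5
G0 Z11.2
G0 X0.0 Y0.0
G1 X26.7 Y0.0
G1 X26.7 Y15.8
G1 X0.0 Y15.8
G1 X0.0 Y0.0
M2 ; end

The solid is a rectangular box, roughly 26.7 × 15.8 mm footprint and 11.2 mm tall. Slicing at Δz = 2.2 mm — 5 equal slices spanning the solid's height, so layer i sits at z = i·h/5 — gives 5 non-empty perimeters. Each is a 4-segment closed polygon; G0 lifts to the layer z and rapids to the start vertex, then G1 traces the edges.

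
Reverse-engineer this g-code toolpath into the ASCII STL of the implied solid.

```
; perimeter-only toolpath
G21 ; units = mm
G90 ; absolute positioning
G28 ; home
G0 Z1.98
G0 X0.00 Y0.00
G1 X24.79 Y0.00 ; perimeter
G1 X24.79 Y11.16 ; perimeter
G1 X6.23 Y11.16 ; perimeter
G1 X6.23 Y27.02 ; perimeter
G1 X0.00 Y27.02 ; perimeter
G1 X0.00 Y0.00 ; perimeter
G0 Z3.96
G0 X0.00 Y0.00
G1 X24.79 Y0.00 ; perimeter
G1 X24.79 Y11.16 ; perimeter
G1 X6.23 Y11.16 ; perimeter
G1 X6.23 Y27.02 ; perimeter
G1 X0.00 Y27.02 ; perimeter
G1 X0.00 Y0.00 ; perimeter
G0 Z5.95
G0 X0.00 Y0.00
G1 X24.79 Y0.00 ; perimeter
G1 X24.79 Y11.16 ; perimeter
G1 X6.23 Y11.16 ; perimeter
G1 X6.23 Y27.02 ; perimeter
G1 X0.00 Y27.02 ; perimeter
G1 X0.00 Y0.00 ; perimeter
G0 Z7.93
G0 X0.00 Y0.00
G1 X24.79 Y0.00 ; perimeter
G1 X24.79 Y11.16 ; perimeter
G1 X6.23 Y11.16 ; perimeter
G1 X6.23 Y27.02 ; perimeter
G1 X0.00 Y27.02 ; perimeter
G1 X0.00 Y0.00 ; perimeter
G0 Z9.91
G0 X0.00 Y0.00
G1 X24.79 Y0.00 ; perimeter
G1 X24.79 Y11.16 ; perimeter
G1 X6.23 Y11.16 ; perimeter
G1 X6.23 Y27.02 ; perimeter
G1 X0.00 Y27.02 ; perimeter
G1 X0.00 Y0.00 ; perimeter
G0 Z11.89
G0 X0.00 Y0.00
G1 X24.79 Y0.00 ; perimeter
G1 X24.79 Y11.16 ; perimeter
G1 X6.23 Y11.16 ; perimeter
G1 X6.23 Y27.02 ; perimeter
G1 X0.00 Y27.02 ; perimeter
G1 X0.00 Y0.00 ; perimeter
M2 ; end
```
solid part
  facet normal 0.0000 0.0000 -1.0000
    outer loop
      vertex 24.79 11.16 0.00
      vertex 24.79 0.00 0.00
      vertex 0.00 0.00 0.00
    endloop
  endfacet
  facet normal 0.0000 0.0000 -1.0000
    outer loop
      vertex 6.23 11.16 0.00
      vertex 24.79 11.16 0.00
      vertex 0.00 0.00 0.00
    endloop
  endfacet
  facet normal 0.0000 0.0000 -1.0000
    outer loop
      vertex 6.23 27.02 0.00
      vertex 6.23 11.16 0.00
      vertex 0.00 0.00 0.00
    endloop
  endfacet
  facet normal 0.0000 0.0000 -1.0000
    outer loop
      vertex 0.00 27.02 0.00
      vertex 6.23 27.02 0.00
      vertex 0.00 0.00 0.00
    endloop
  endfacet
  facet normal 0.0000 0.0000 1.0000
    outer loop
      vertex 0.00 0.00 11.89
      vertex 24.79 0.00 11.89
      vertex 24.79 11.16 11.89
    endloop
  endfacet
  facet normal 0.0000 0.0000 1.0000
    outer loop
      vertex 0.00 0.00 11.89
      vertex 24.79 11.16 11.89
      vertex 6.23 11.16 11.89
    endloop
  endfacet
  facet normal 0.0000 0.0000 1.0000
    outer loop
      vertex 0.00 0.00 11.89
      vertex 6.23 11.16 11.89
      vertex 6.23 27.02 11.89
    endloop
  endfacet
  facet normal 0.0000 0.0000 1.0000
    outer loop
      vertex 0.00 0.00 11.89
      vertex 6.23 27.02 11.89
      vertex 0.00 27.02 11.89
    endloop
  endfacet
  facet normal 0.0000 -1.0000 0.0000
    outer loop
      vertex 0.00 0.00 0.00
      vertex 24.79 0.00 0.00
      vertex 24.79 0.00 11.89
    endloop
  endfacet
  facet normal 0.0000 -1.0000 0.0000
    outer loop
      vertex 0.00 0.00 0.00
      vertex 24.79 0.00 11.89
      vertex 0.00 0.00 11.89
    endloop
  endfacet
  facet normal 1.0000 0.0000 0.0000
    outer loop
      vertex 24.79 0.00 0.00
      vertex 24.79 11.16 0.00
      vertex 24.79 11.16 11.89
    endloop
  endfacet
  facet normal 1.0000 0.0000 0.0000
    outer loop
      vertex 24.79 0.00 0.00
      vertex 24.79 11.16 11.89
      vertex 24.79 0.00 11.89
    endloop
  endfacet
  facet normal 0.0000 1.0000 0.0000
    outer loop
      vertex 24.79 11.16 0.00
      vertex 6.23 11.16 0.00
      vertex 6.23 11.16 11.89
    endloop
  endfacet
  facet normal 0.0000 1.0000 0.0000
    outer loop
      vertex 24.79 11.16 0.00
      vertex 6.23 11.16 11.89
      vertex 24.79 11.16 11.89
    endloop
  endfacet
  facet normal 1.0000 0.0000 0.0000
    outer loop
      vertex 6.23 11.16 0.00
      vertex 6.23 27.02 0.00
      vertex 6.23 27.02 11.89
    endloop
  endfacet
  facet normal 1.0000 0.0000 0.0000
    outer loop
      vertex 6.23 11.16 0.00
      vertex 6.23 27.02 11.89
      vertex 6.23 11.16 11.89
    endloop
  endfacet
  facet normal 0.0000 1.0000 0.0000
    outer loop
      vertex 6.23 27.02 0.00
      vertex 0.00 27.02 0.00
      vertex 0.00 27.02 11.89
    endloop
  endfacet
  facet normal 0.0000 1.0000 0.0000
    outer loop
      vertex 6.23 27.02 0.00
      vertex 0.00 27.02 11.89
      vertex 6.23 27.02 11.89
    endloop
  endfacet
  facet normal -1.0000 0.0000 0.0000
    outer loop
      vertex 0.00 27.02 0.00
      vertex 0.00 0.00 0.00
      vertex 0.00 0.00 11.89
    endloop
  endfacet
  facet normal -1.0000 0.0000 0.0000
    outer loop
      vertex 0.00 27.02 0.00
      vertex 0.00 0.00 11.89
      vertex 0.00 27.02 11.89
    endloop
  endfacet
endsolid part

The G0 Z moves step by Δz≈1.98 mm. Every layer's G1 loop is the same polygon, so the solid is a straight extrusion of it from z=0 to z≈11.9. Closing with flat bottom and top caps and triangulating gives 20 facets — an L-shaped prism: outer 24.8 × 27 mm, arm thicknesses ≈ 11.2 mm (horizontal) and 6.23 mm (vertical), extruded 11.9 mm in z.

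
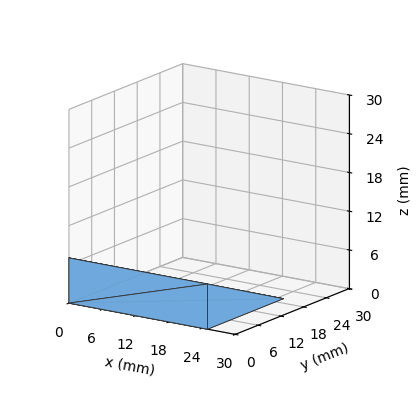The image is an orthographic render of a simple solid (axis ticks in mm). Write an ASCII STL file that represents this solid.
Reading the render: the shape is a wedge (ramp): 25 × 20 mm base, rising to 7 mm along the y=0 edge and sloping linearly to z=0 at y=20 (dimensions read to the nearest mm from the axis ticks). For the STL, each face is triangulated and given an outward normal.

solid part
  facet normal 0.0000 0.0000 -1.0000
    outer loop
      vertex 25.000 20.000 0.000
      vertex 25.000 0.000 0.000
      vertex 0.000 0.000 0.000
    endloop
  endfacet
  facet normal 0.0000 0.0000 -1.0000
    outer loop
      vertex 0.000 20.000 0.000
      vertex 25.000 20.000 0.000
      vertex 0.000 0.000 0.000
    endloop
  endfacet
  facet normal 0.0000 -1.0000 0.0000
    outer loop
      vertex 0.000 0.000 0.000
      vertex 25.000 0.000 0.000
      vertex 25.000 0.000 7.000
    endloop
  endfacet
  facet normal 0.0000 -1.0000 0.0000
    outer loop
      vertex 0.000 0.000 0.000
      vertex 25.000 0.000 7.000
      vertex 0.000 0.000 7.000
    endloop
  endfacet
  facet normal 0.0000 0.3304 0.9439
    outer loop
      vertex 0.000 0.000 7.000
      vertex 25.000 0.000 7.000
      vertex 25.000 20.000 0.000
    endloop
  endfacet
  facet normal 0.0000 0.3304 0.9439
    outer loop
      vertex 0.000 0.000 7.000
      vertex 25.000 20.000 0.000
      vertex 0.000 20.000 0.000
    endloop
  endfacet
  facet normal -1.0000 0.0000 0.0000
    outer loop
      vertex 0.000 0.000 7.000
      vertex 0.000 20.000 0.000
      vertex 0.000 0.000 0.000
    endloop
  endfacet
  facet normal 1.0000 0.0000 0.0000
    outer loop
      vertex 25.000 0.000 0.000
      vertex 25.000 20.000 0.000
      vertex 25.000 0.000 7.000
    endloop
  endfacet
endsolid part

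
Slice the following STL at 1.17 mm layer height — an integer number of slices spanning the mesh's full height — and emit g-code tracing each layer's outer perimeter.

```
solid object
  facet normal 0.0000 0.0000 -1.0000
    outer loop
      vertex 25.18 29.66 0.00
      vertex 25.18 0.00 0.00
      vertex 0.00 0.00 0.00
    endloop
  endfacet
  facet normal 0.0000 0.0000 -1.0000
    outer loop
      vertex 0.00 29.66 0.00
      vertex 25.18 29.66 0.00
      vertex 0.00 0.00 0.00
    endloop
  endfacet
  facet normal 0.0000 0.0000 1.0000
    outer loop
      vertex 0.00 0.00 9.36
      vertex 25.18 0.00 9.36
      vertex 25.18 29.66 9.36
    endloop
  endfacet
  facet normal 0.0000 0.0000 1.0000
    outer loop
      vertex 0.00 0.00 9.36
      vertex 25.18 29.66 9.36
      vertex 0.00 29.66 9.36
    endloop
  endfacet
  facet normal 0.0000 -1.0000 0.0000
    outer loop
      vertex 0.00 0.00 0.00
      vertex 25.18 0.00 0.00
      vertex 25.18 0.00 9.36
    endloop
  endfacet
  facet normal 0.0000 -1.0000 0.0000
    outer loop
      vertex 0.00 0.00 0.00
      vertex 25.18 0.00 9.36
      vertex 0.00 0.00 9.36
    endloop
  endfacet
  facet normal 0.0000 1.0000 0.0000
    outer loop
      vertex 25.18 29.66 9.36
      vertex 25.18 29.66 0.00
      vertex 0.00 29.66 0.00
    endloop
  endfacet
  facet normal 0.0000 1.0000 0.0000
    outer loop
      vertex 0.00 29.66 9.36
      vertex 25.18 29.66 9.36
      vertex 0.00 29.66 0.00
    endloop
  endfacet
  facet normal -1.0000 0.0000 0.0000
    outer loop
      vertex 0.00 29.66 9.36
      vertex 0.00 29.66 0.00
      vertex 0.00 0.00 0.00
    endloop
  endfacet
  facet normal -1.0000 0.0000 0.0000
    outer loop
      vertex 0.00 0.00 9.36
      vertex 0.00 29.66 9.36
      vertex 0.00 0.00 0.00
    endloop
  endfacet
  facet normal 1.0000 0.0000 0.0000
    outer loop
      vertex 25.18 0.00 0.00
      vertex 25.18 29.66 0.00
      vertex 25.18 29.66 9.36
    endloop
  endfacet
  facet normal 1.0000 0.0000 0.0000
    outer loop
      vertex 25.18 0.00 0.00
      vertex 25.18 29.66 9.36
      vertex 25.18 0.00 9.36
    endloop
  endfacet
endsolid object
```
; perimeter-only toolpath
G21 ; units = mm
G90 ; absolute positioning
G28 ; home
; layer 1
G0 Z1.17
G0 X0.00 Y0.00
G1 X25.18 Y0.00
G1 X25.18 Y29.66
G1 X0.00 Y29.66
G1 X0.00 Y0.00
; layer 2
G0 Z2.34
G0 X0.00 Y0.00
G1 X25.18 Y0.00
G1 X25.18 Y29.66
G1 X0.00 Y29.66
G1 X0.00 Y0.00
; layer 3
G0 Z3.51
G0 X0.00 Y0.00
G1 X25.18 Y0.00
G1 X25.18 Y29.66
G1 X0.00 Y29.66
G1 X0.00 Y0.00
; layer 4
G0 Z4.68
G0 X0.00 Y0.00
G1 X25.18 Y0.00
G1 X25.18 Y29.66
G1 X0.00 Y29.66
G1 X0.00 Y0.00
; layer 5
G0 Z5.85
G0 X0.00 Y0.00
G1 X25.18 Y0.00
G1 X25.18 Y29.66
G1 X0.00 Y29.66
G1 X0.00 Y0.00
; layer 6
G0 Z7.02
G0 X0.00 Y0.00
G1 X25.18 Y0.00
G1 X25.18 Y29.66
G1 X0.00 Y29.66
G1 X0.00 Y0.00
; layer 7
G0 Z8.19
G0 X0.00 Y0.00
G1 X25.18 Y0.00
G1 X25.18 Y29.66
G1 X0.00 Y29.66
G1 X0.00 Y0.00
; layer 8
G0 Z9.36
G0 X0.00 Y0.00
G1 X25.18 Y0.00
G1 X25.18 Y29.66
G1 X0.00 Y29.66
G1 X0.00 Y0.00
M2 ; end

The solid is a rectangular box, roughly 25.2 × 29.7 mm footprint and 9.36 mm tall. Slicing at Δz = 1.17 mm — 8 equal slices spanning the solid's height, so layer i sits at z = i·h/8 — gives 8 non-empty perimeters. Each is a 4-segment closed polygon; G0 lifts to the layer z and rapids to the start vertex, then G1 traces the edges.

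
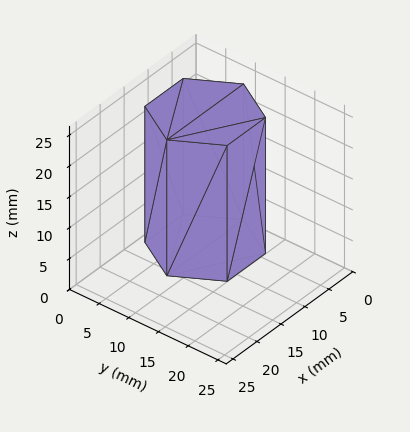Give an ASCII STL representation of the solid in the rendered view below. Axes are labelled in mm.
Reading the render: the shape is a regular 6-sided prism (a cylinder approximated with 6 flat sides), circumscribed radius ≈ 8 mm, height ≈ 22 mm (dimensions read to the nearest mm from the axis ticks). For the STL, each face is triangulated and given an outward normal.

solid part
  facet normal 0.0000 0.0000 -1.0000
    outer loop
      vertex 4.000 14.928 0.000
      vertex 12.000 14.928 0.000
      vertex 16.000 8.000 0.000
    endloop
  endfacet
  facet normal 0.0000 0.0000 -1.0000
    outer loop
      vertex 0.000 8.000 0.000
      vertex 4.000 14.928 0.000
      vertex 16.000 8.000 0.000
    endloop
  endfacet
  facet normal 0.0000 0.0000 -1.0000
    outer loop
      vertex 4.000 1.072 0.000
      vertex 0.000 8.000 0.000
      vertex 16.000 8.000 0.000
    endloop
  endfacet
  facet normal 0.0000 0.0000 -1.0000
    outer loop
      vertex 12.000 1.072 0.000
      vertex 4.000 1.072 0.000
      vertex 16.000 8.000 0.000
    endloop
  endfacet
  facet normal 0.0000 0.0000 1.0000
    outer loop
      vertex 16.000 8.000 22.000
      vertex 12.000 14.928 22.000
      vertex 4.000 14.928 22.000
    endloop
  endfacet
  facet normal 0.0000 0.0000 1.0000
    outer loop
      vertex 16.000 8.000 22.000
      vertex 4.000 14.928 22.000
      vertex 0.000 8.000 22.000
    endloop
  endfacet
  facet normal 0.0000 0.0000 1.0000
    outer loop
      vertex 16.000 8.000 22.000
      vertex 0.000 8.000 22.000
      vertex 4.000 1.072 22.000
    endloop
  endfacet
  facet normal 0.0000 0.0000 1.0000
    outer loop
      vertex 16.000 8.000 22.000
      vertex 4.000 1.072 22.000
      vertex 12.000 1.072 22.000
    endloop
  endfacet
  facet normal 0.8660 0.5000 0.0000
    outer loop
      vertex 16.000 8.000 0.000
      vertex 12.000 14.928 0.000
      vertex 12.000 14.928 22.000
    endloop
  endfacet
  facet normal 0.8660 0.5000 0.0000
    outer loop
      vertex 16.000 8.000 0.000
      vertex 12.000 14.928 22.000
      vertex 16.000 8.000 22.000
    endloop
  endfacet
  facet normal 0.0000 1.0000 0.0000
    outer loop
      vertex 12.000 14.928 0.000
      vertex 4.000 14.928 0.000
      vertex 4.000 14.928 22.000
    endloop
  endfacet
  facet normal 0.0000 1.0000 0.0000
    outer loop
      vertex 12.000 14.928 0.000
      vertex 4.000 14.928 22.000
      vertex 12.000 14.928 22.000
    endloop
  endfacet
  facet normal -0.8660 0.5000 0.0000
    outer loop
      vertex 4.000 14.928 0.000
      vertex 0.000 8.000 0.000
      vertex 0.000 8.000 22.000
    endloop
  endfacet
  facet normal -0.8660 0.5000 0.0000
    outer loop
      vertex 4.000 14.928 0.000
      vertex 0.000 8.000 22.000
      vertex 4.000 14.928 22.000
    endloop
  endfacet
  facet normal -0.8660 -0.5000 0.0000
    outer loop
      vertex 0.000 8.000 0.000
      vertex 4.000 1.072 0.000
      vertex 4.000 1.072 22.000
    endloop
  endfacet
  facet normal -0.8660 -0.5000 0.0000
    outer loop
      vertex 0.000 8.000 0.000
      vertex 4.000 1.072 22.000
      vertex 0.000 8.000 22.000
    endloop
  endfacet
  facet normal 0.0000 -1.0000 0.0000
    outer loop
      vertex 4.000 1.072 0.000
      vertex 12.000 1.072 0.000
      vertex 12.000 1.072 22.000
    endloop
  endfacet
  facet normal 0.0000 -1.0000 0.0000
    outer loop
      vertex 4.000 1.072 0.000
      vertex 12.000 1.072 22.000
      vertex 4.000 1.072 22.000
    endloop
  endfacet
  facet normal 0.8660 -0.5000 0.0000
    outer loop
      vertex 12.000 1.072 0.000
      vertex 16.000 8.000 0.000
      vertex 16.000 8.000 22.000
    endloop
  endfacet
  facet normal 0.8660 -0.5000 0.0000
    outer loop
      vertex 12.000 1.072 0.000
      vertex 16.000 8.000 22.000
      vertex 12.000 1.072 22.000
    endloop
  endfacet
endsolid part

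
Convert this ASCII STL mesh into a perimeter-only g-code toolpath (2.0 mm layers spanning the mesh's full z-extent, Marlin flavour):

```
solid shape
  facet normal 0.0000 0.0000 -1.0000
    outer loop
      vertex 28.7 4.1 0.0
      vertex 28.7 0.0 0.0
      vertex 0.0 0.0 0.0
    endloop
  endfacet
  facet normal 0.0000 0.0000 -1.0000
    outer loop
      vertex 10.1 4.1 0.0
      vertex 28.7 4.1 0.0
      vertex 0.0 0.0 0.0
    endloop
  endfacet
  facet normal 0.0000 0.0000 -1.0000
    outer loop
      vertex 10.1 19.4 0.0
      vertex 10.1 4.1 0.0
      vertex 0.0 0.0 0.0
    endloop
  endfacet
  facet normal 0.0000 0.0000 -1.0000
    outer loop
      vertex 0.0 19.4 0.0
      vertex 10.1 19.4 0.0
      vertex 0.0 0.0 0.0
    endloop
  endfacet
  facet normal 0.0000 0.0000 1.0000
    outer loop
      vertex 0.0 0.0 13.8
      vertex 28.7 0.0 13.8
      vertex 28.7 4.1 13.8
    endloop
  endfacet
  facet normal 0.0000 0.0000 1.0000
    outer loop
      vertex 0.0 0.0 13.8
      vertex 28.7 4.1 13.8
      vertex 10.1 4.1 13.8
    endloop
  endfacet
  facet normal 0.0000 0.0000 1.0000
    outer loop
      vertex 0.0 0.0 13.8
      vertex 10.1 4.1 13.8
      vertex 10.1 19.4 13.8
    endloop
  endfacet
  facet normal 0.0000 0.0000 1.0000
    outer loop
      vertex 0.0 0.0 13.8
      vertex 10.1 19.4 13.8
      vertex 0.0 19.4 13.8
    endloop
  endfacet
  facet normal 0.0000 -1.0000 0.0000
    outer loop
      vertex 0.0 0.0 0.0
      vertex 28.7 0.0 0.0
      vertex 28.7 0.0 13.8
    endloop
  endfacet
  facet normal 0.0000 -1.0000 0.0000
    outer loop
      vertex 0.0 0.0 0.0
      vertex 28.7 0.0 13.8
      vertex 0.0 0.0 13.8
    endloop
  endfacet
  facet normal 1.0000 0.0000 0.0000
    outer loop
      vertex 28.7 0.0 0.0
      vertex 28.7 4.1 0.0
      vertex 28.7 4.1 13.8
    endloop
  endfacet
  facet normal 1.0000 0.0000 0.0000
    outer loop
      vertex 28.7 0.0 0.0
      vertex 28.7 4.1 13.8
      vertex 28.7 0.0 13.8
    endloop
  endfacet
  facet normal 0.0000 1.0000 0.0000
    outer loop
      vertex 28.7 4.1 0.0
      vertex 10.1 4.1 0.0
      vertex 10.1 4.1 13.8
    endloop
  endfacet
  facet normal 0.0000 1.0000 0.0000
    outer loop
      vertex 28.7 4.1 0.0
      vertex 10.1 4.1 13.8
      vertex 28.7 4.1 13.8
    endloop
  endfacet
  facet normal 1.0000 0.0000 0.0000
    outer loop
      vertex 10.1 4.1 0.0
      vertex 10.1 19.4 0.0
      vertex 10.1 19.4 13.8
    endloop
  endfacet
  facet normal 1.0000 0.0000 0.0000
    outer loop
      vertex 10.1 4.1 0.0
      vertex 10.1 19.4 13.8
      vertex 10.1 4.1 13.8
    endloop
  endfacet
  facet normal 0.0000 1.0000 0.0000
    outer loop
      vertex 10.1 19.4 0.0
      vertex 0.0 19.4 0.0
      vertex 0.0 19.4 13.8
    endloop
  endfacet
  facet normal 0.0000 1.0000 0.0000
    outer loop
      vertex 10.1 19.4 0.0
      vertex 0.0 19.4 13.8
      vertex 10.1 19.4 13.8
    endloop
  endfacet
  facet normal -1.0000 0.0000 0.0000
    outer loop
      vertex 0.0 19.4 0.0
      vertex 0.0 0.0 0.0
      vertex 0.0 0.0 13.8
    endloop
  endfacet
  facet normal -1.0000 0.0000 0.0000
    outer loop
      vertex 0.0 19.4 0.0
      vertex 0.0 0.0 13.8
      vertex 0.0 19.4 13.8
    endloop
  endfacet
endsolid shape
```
; perimeter-only toolpath
G21 ; units = mm
G90 ; absolute positioning
G28 ; home
; layer 1
G0 Z2.0
G0 X0.0 Y0.0
G1 X28.7 Y0.0
G1 X28.7 Y4.1
G1 X10.1 Y4.1
G1 X10.1 Y19.4
G1 X0.0 Y19.4
G1 X0.0 Y0.0
; layer 2
G0 Z3.9
G0 X0.0 Y0.0
G1 X28.7 Y0.0
G1 X28.7 Y4.1
G1 X10.1 Y4.1
G1 X10.1 Y19.4
G1 X0.0 Y19.4
G1 X0.0 Y0.0
; layer 3
G0 Z5.9
G0 X0.0 Y0.0
G1 X28.7 Y0.0
G1 X28.7 Y4.1
G1 X10.1 Y4.1
G1 X10.1 Y19.4
G1 X0.0 Y19.4
G1 X0.0 Y0.0
; layer 4
G0 Z7.9
G0 X0.0 Y0.0
G1 X28.7 Y0.0
G1 X28.7 Y4.1
G1 X10.1 Y4.1
G1 X10.1 Y19.4
G1 X0.0 Y19.4
G1 X0.0 Y0.0
; layer 5
G0 Z9.9
G0 X0.0 Y0.0
G1 X28.7 Y0.0
G1 X28.7 Y4.1
G1 X10.1 Y4.1
G1 X10.1 Y19.4
G1 X0.0 Y19.4
G1 X0.0 Y0.0
; layer 6
G0 Z11.8
G0 X0.0 Y0.0
G1 X28.7 Y0.0
G1 X28.7 Y4.1
G1 X10.1 Y4.1
G1 X10.1 Y19.4
G1 X0.0 Y19.4
G1 X0.0 Y0.0
; layer 7
G0 Z13.8
G0 X0.0 Y0.0
G1 X28.7 Y0.0
G1 X28.7 Y4.1
G1 X10.1 Y4.1
G1 X10.1 Y19.4
G1 X0.0 Y19.4
G1 X0.0 Y0.0
M2 ; end

The solid is an L-shaped prism: outer 28.7 × 19.4 mm, arm thicknesses ≈ 4.1 mm (horizontal) and 10.1 mm (vertical), extruded 13.8 mm in z. Slicing at Δz = 2.0 mm — 7 equal slices spanning the solid's height, so layer i sits at z = i·h/7 — gives 7 non-empty perimeters. Each is a 6-segment closed polygon; G0 lifts to the layer z and rapids to the start vertex, then G1 traces the edges.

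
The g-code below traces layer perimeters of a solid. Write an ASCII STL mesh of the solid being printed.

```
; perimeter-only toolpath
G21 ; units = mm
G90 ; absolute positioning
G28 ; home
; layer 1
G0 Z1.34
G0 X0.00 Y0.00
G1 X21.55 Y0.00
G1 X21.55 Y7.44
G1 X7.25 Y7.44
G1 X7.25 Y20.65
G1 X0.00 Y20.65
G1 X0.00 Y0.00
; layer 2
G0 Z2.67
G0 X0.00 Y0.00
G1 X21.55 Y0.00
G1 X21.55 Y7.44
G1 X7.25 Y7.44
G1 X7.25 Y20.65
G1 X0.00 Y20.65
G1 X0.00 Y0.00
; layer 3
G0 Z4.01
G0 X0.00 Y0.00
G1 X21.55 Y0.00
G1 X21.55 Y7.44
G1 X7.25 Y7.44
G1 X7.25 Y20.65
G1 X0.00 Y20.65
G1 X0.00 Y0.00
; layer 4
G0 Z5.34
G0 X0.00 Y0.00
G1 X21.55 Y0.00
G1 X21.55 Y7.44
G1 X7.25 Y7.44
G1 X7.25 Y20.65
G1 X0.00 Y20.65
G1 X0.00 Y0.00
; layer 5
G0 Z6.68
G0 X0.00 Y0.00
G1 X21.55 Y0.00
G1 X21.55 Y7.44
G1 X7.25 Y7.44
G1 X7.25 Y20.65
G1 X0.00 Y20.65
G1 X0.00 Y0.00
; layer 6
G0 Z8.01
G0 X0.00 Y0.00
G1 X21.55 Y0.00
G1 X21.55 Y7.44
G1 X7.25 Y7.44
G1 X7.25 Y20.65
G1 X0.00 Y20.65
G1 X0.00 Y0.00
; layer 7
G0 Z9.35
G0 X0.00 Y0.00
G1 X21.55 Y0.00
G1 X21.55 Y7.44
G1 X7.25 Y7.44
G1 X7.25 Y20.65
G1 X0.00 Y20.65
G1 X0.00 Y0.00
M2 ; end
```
solid part
  facet normal 0.0000 0.0000 -1.0000
    outer loop
      vertex 21.55 7.44 0.00
      vertex 21.55 0.00 0.00
      vertex 0.00 0.00 0.00
    endloop
  endfacet
  facet normal 0.0000 0.0000 -1.0000
    outer loop
      vertex 7.25 7.44 0.00
      vertex 21.55 7.44 0.00
      vertex 0.00 0.00 0.00
    endloop
  endfacet
  facet normal 0.0000 0.0000 -1.0000
    outer loop
      vertex 7.25 20.65 0.00
      vertex 7.25 7.44 0.00
      vertex 0.00 0.00 0.00
    endloop
  endfacet
  facet normal 0.0000 0.0000 -1.0000
    outer loop
      vertex 0.00 20.65 0.00
      vertex 7.25 20.65 0.00
      vertex 0.00 0.00 0.00
    endloop
  endfacet
  facet normal 0.0000 0.0000 1.0000
    outer loop
      vertex 0.00 0.00 9.35
      vertex 21.55 0.00 9.35
      vertex 21.55 7.44 9.35
    endloop
  endfacet
  facet normal 0.0000 0.0000 1.0000
    outer loop
      vertex 0.00 0.00 9.35
      vertex 21.55 7.44 9.35
      vertex 7.25 7.44 9.35
    endloop
  endfacet
  facet normal 0.0000 0.0000 1.0000
    outer loop
      vertex 0.00 0.00 9.35
      vertex 7.25 7.44 9.35
      vertex 7.25 20.65 9.35
    endloop
  endfacet
  facet normal 0.0000 0.0000 1.0000
    outer loop
      vertex 0.00 0.00 9.35
      vertex 7.25 20.65 9.35
      vertex 0.00 20.65 9.35
    endloop
  endfacet
  facet normal 0.0000 -1.0000 0.0000
    outer loop
      vertex 0.00 0.00 0.00
      vertex 21.55 0.00 0.00
      vertex 21.55 0.00 9.35
    endloop
  endfacet
  facet normal 0.0000 -1.0000 0.0000
    outer loop
      vertex 0.00 0.00 0.00
      vertex 21.55 0.00 9.35
      vertex 0.00 0.00 9.35
    endloop
  endfacet
  facet normal 1.0000 0.0000 0.0000
    outer loop
      vertex 21.55 0.00 0.00
      vertex 21.55 7.44 0.00
      vertex 21.55 7.44 9.35
    endloop
  endfacet
  facet normal 1.0000 0.0000 0.0000
    outer loop
      vertex 21.55 0.00 0.00
      vertex 21.55 7.44 9.35
      vertex 21.55 0.00 9.35
    endloop
  endfacet
  facet normal 0.0000 1.0000 0.0000
    outer loop
      vertex 21.55 7.44 0.00
      vertex 7.25 7.44 0.00
      vertex 7.25 7.44 9.35
    endloop
  endfacet
  facet normal 0.0000 1.0000 0.0000
    outer loop
      vertex 21.55 7.44 0.00
      vertex 7.25 7.44 9.35
      vertex 21.55 7.44 9.35
    endloop
  endfacet
  facet normal 1.0000 0.0000 0.0000
    outer loop
      vertex 7.25 7.44 0.00
      vertex 7.25 20.65 0.00
      vertex 7.25 20.65 9.35
    endloop
  endfacet
  facet normal 1.0000 0.0000 0.0000
    outer loop
      vertex 7.25 7.44 0.00
      vertex 7.25 20.65 9.35
      vertex 7.25 7.44 9.35
    endloop
  endfacet
  facet normal 0.0000 1.0000 0.0000
    outer loop
      vertex 7.25 20.65 0.00
      vertex 0.00 20.65 0.00
      vertex 0.00 20.65 9.35
    endloop
  endfacet
  facet normal 0.0000 1.0000 0.0000
    outer loop
      vertex 7.25 20.65 0.00
      vertex 0.00 20.65 9.35
      vertex 7.25 20.65 9.35
    endloop
  endfacet
  facet normal -1.0000 0.0000 0.0000
    outer loop
      vertex 0.00 20.65 0.00
      vertex 0.00 0.00 0.00
      vertex 0.00 0.00 9.35
    endloop
  endfacet
  facet normal -1.0000 0.0000 0.0000
    outer loop
      vertex 0.00 20.65 0.00
      vertex 0.00 0.00 9.35
      vertex 0.00 20.65 9.35
    endloop
  endfacet
endsolid part

The G0 Z moves step by Δz≈1.34 mm. Every layer's G1 loop is the same polygon, so the solid is a straight extrusion of it from z=0 to z≈9.35. Closing with flat bottom and top caps and triangulating gives 20 facets — an L-shaped prism: outer 21.6 × 20.6 mm, arm thicknesses ≈ 7.44 mm (horizontal) and 7.25 mm (vertical), extruded 9.35 mm in z.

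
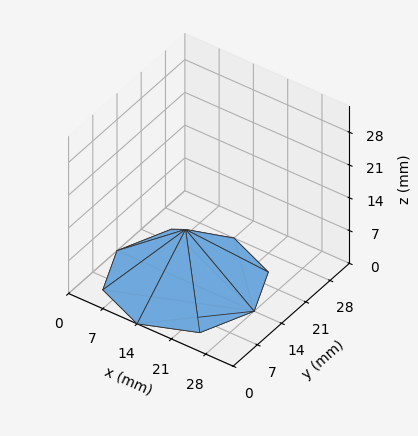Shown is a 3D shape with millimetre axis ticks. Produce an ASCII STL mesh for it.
Reading the render: the shape is a regular 8-sided pyramid, base circumscribed radius ≈ 14 mm, apex at z ≈ 11 mm (dimensions read to the nearest mm from the axis ticks). For the STL, each face is triangulated and given an outward normal.

solid part
  facet normal 0.0000 0.0000 -1.0000
    outer loop
      vertex 14.0 28.0 0.0
      vertex 23.9 23.9 0.0
      vertex 28.0 14.0 0.0
    endloop
  endfacet
  facet normal 0.0000 0.0000 -1.0000
    outer loop
      vertex 4.1 23.9 0.0
      vertex 14.0 28.0 0.0
      vertex 28.0 14.0 0.0
    endloop
  endfacet
  facet normal 0.0000 0.0000 -1.0000
    outer loop
      vertex 0.0 14.0 0.0
      vertex 4.1 23.9 0.0
      vertex 28.0 14.0 0.0
    endloop
  endfacet
  facet normal 0.0000 0.0000 -1.0000
    outer loop
      vertex 4.1 4.1 0.0
      vertex 0.0 14.0 0.0
      vertex 28.0 14.0 0.0
    endloop
  endfacet
  facet normal 0.0000 0.0000 -1.0000
    outer loop
      vertex 14.0 0.0 0.0
      vertex 4.1 4.1 0.0
      vertex 28.0 14.0 0.0
    endloop
  endfacet
  facet normal 0.0000 0.0000 -1.0000
    outer loop
      vertex 23.9 4.1 0.0
      vertex 14.0 0.0 0.0
      vertex 28.0 14.0 0.0
    endloop
  endfacet
  facet normal 0.5985 0.2479 0.7618
    outer loop
      vertex 28.0 14.0 0.0
      vertex 23.9 23.9 0.0
      vertex 14.0 14.0 11.0
    endloop
  endfacet
  facet normal 0.2479 0.5985 0.7618
    outer loop
      vertex 23.9 23.9 0.0
      vertex 14.0 28.0 0.0
      vertex 14.0 14.0 11.0
    endloop
  endfacet
  facet normal -0.2479 0.5985 0.7618
    outer loop
      vertex 14.0 28.0 0.0
      vertex 4.1 23.9 0.0
      vertex 14.0 14.0 11.0
    endloop
  endfacet
  facet normal -0.5985 0.2479 0.7618
    outer loop
      vertex 4.1 23.9 0.0
      vertex 0.0 14.0 0.0
      vertex 14.0 14.0 11.0
    endloop
  endfacet
  facet normal -0.5985 -0.2479 0.7618
    outer loop
      vertex 0.0 14.0 0.0
      vertex 4.1 4.1 0.0
      vertex 14.0 14.0 11.0
    endloop
  endfacet
  facet normal -0.2479 -0.5985 0.7618
    outer loop
      vertex 4.1 4.1 0.0
      vertex 14.0 0.0 0.0
      vertex 14.0 14.0 11.0
    endloop
  endfacet
  facet normal 0.2479 -0.5985 0.7618
    outer loop
      vertex 14.0 0.0 0.0
      vertex 23.9 4.1 0.0
      vertex 14.0 14.0 11.0
    endloop
  endfacet
  facet normal 0.5985 -0.2479 0.7618
    outer loop
      vertex 23.9 4.1 0.0
      vertex 28.0 14.0 0.0
      vertex 14.0 14.0 11.0
    endloop
  endfacet
endsolid part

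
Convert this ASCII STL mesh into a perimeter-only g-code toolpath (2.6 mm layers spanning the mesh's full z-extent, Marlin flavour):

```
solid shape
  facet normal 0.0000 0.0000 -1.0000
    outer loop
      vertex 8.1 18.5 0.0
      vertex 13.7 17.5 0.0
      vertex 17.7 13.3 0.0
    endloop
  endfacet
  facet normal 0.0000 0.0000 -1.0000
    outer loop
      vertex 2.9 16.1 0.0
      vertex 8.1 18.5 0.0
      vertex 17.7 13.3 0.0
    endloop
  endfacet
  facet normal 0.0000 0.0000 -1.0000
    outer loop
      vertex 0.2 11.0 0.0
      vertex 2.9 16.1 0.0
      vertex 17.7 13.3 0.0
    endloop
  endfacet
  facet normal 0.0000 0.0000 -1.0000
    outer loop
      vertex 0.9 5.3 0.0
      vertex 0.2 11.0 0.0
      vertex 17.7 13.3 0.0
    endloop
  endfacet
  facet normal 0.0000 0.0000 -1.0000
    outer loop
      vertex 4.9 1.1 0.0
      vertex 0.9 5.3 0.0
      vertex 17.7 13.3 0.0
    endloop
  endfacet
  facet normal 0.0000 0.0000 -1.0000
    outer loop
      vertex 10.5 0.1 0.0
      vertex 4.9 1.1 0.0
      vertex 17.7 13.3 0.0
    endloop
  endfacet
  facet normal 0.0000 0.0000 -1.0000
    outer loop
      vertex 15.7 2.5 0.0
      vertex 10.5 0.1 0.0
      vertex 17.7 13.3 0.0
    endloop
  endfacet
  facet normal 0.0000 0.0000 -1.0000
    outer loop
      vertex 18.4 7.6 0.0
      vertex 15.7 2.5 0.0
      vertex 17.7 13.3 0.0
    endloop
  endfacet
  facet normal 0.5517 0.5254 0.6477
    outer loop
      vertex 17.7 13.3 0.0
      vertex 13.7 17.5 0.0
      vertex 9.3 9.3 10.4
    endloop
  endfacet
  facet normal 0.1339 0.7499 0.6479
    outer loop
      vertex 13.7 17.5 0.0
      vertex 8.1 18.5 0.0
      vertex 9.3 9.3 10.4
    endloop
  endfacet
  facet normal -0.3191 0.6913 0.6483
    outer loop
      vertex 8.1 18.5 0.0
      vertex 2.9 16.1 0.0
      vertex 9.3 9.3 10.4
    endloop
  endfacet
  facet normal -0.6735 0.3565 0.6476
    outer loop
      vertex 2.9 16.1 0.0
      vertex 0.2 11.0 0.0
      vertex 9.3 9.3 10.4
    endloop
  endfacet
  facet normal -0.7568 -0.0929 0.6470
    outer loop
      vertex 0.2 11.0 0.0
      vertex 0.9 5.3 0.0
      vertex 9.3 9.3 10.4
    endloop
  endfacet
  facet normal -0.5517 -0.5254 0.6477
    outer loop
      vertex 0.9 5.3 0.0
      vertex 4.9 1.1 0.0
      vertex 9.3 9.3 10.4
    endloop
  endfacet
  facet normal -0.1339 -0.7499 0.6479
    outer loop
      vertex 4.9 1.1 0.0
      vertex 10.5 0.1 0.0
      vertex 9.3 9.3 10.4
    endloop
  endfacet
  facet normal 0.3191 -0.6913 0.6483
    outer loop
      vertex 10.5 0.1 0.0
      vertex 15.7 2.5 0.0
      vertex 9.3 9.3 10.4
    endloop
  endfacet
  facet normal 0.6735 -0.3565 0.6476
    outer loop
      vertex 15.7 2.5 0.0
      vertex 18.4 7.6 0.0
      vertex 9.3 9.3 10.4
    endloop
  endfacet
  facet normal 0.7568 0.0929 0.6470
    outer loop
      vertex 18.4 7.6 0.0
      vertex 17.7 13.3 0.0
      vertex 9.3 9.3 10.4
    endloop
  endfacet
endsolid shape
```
; perimeter-only toolpath
G21 ; units = mm
G90 ; absolute positioning
G28 ; home
; layer 1
G0 Z2.6
G0 X15.6 Y12.3
G1 X12.6 Y15.4
G1 X8.4 Y16.2
G1 X4.5 Y14.4
G1 X2.5 Y10.6
G1 X3.0 Y6.3
G1 X6.0 Y3.2
G1 X10.2 Y2.4
G1 X14.1 Y4.2
G1 X16.1 Y8.0
G1 X15.6 Y12.3
; layer 2
G0 Z5.2
G0 X13.5 Y11.3
G1 X11.5 Y13.4
G1 X8.7 Y13.9
G1 X6.1 Y12.7
G1 X4.8 Y10.2
G1 X5.1 Y7.3
G1 X7.1 Y5.2
G1 X9.9 Y4.7
G1 X12.5 Y5.9
G1 X13.8 Y8.4
G1 X13.5 Y11.3
; layer 3
G0 Z7.8
G0 X11.4 Y10.3
G1 X10.4 Y11.4
G1 X9.0 Y11.6
G1 X7.7 Y11.0
G1 X7.0 Y9.7
G1 X7.2 Y8.3
G1 X8.2 Y7.3
G1 X9.6 Y7.0
G1 X10.9 Y7.6
G1 X11.6 Y8.9
G1 X11.4 Y10.3
M2 ; end

The solid is a regular 10-sided pyramid, base circumscribed radius ≈ 9.3 mm, apex at z ≈ 10.4 mm. Slicing at Δz = 2.6 mm — 4 equal slices spanning the solid's height, so layer i sits at z = i·h/4 — gives 3 non-empty perimeters. Each is a 10-segment closed polygon; G0 lifts to the layer z and rapids to the start vertex, then G1 traces the edges. The cross-section shrinks linearly with z (the slice at the apex is degenerate and omitted).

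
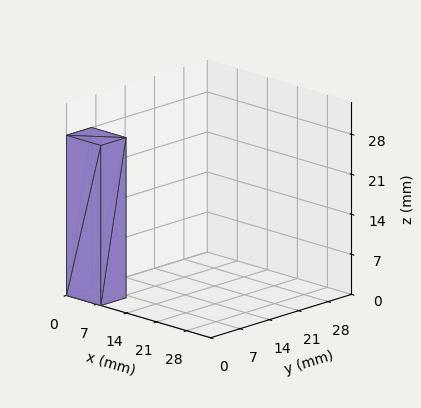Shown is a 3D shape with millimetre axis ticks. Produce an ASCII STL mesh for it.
Reading the render: the shape is a rectangular box, roughly 8 × 6 mm footprint and 28 mm tall (dimensions read to the nearest mm from the axis ticks). For the STL, each face is triangulated and given an outward normal.

solid part
  facet normal 0.0000 0.0000 -1.0000
    outer loop
      vertex 8.0 6.0 0.0
      vertex 8.0 0.0 0.0
      vertex 0.0 0.0 0.0
    endloop
  endfacet
  facet normal 0.0000 0.0000 -1.0000
    outer loop
      vertex 0.0 6.0 0.0
      vertex 8.0 6.0 0.0
      vertex 0.0 0.0 0.0
    endloop
  endfacet
  facet normal 0.0000 0.0000 1.0000
    outer loop
      vertex 0.0 0.0 28.0
      vertex 8.0 0.0 28.0
      vertex 8.0 6.0 28.0
    endloop
  endfacet
  facet normal 0.0000 0.0000 1.0000
    outer loop
      vertex 0.0 0.0 28.0
      vertex 8.0 6.0 28.0
      vertex 0.0 6.0 28.0
    endloop
  endfacet
  facet normal 0.0000 -1.0000 0.0000
    outer loop
      vertex 0.0 0.0 0.0
      vertex 8.0 0.0 0.0
      vertex 8.0 0.0 28.0
    endloop
  endfacet
  facet normal 0.0000 -1.0000 0.0000
    outer loop
      vertex 0.0 0.0 0.0
      vertex 8.0 0.0 28.0
      vertex 0.0 0.0 28.0
    endloop
  endfacet
  facet normal 0.0000 1.0000 0.0000
    outer loop
      vertex 8.0 6.0 28.0
      vertex 8.0 6.0 0.0
      vertex 0.0 6.0 0.0
    endloop
  endfacet
  facet normal 0.0000 1.0000 0.0000
    outer loop
      vertex 0.0 6.0 28.0
      vertex 8.0 6.0 28.0
      vertex 0.0 6.0 0.0
    endloop
  endfacet
  facet normal -1.0000 0.0000 0.0000
    outer loop
      vertex 0.0 6.0 28.0
      vertex 0.0 6.0 0.0
      vertex 0.0 0.0 0.0
    endloop
  endfacet
  facet normal -1.0000 0.0000 0.0000
    outer loop
      vertex 0.0 0.0 28.0
      vertex 0.0 6.0 28.0
      vertex 0.0 0.0 0.0
    endloop
  endfacet
  facet normal 1.0000 0.0000 0.0000
    outer loop
      vertex 8.0 0.0 0.0
      vertex 8.0 6.0 0.0
      vertex 8.0 6.0 28.0
    endloop
  endfacet
  facet normal 1.0000 0.0000 0.0000
    outer loop
      vertex 8.0 0.0 0.0
      vertex 8.0 6.0 28.0
      vertex 8.0 0.0 28.0
    endloop
  endfacet
endsolid part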